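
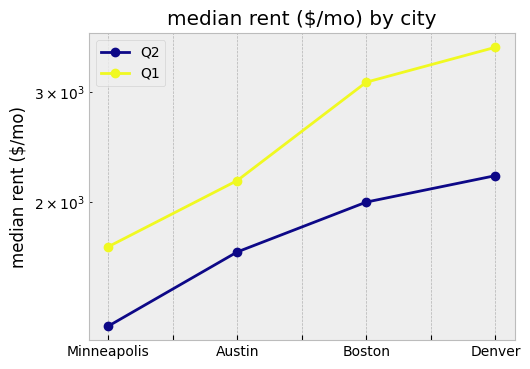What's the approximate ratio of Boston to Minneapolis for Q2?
Boston ≈ 2000, Minneapolis ≈ 1200; 2000/1200 ≈ 1.67.

≈ 1.67×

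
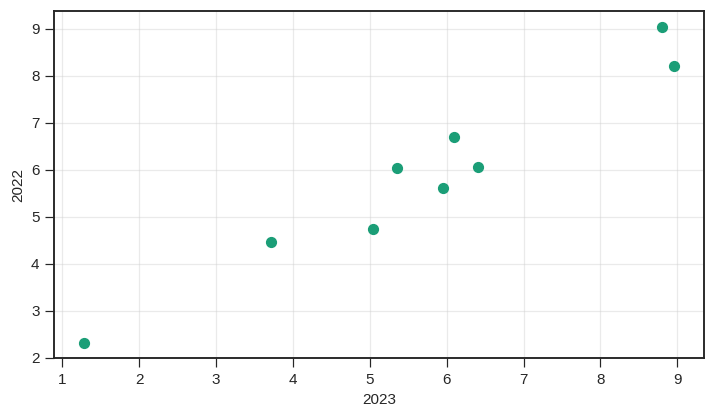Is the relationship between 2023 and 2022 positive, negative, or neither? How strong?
Points are positively correlated; strong (|r| ≈ 1.0).

positive, strong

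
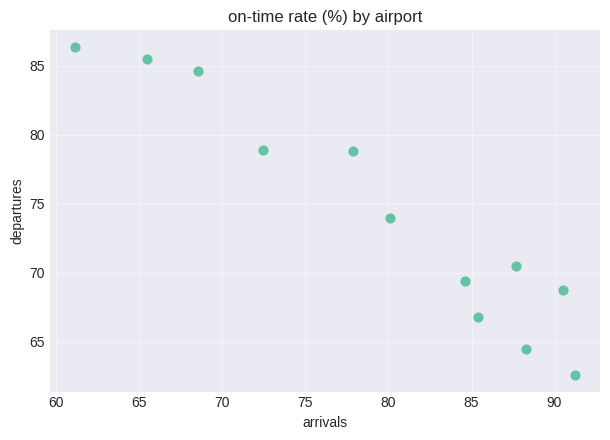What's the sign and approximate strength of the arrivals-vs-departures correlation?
negative, strong

Points are negatively correlated; strong (|r| ≈ 1.0).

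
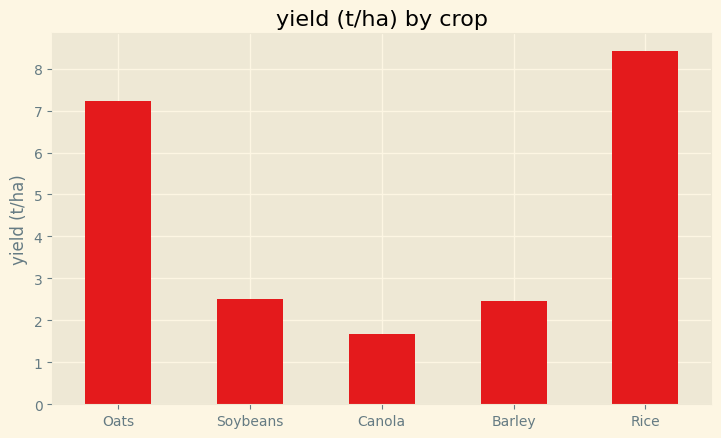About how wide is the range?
Max Rice ≈ 8, min Canola ≈ 2; range ≈ 6.

≈ 6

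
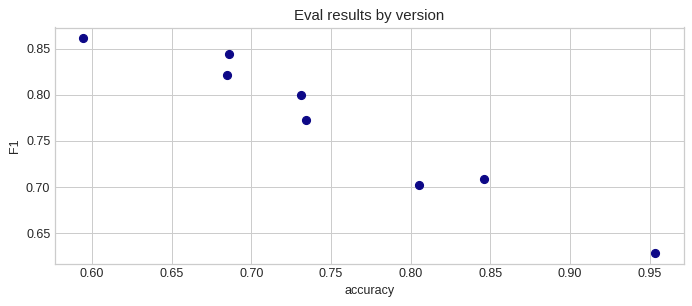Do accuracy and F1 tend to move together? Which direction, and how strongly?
negative, strong

Points are negatively correlated; strong (|r| ≈ 1.0).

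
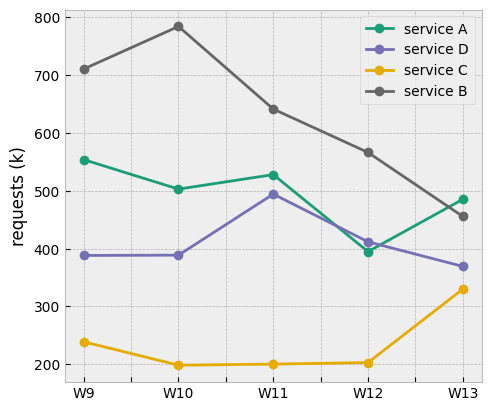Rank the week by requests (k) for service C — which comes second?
Top 3 for service C: W13 ≈ 350, W9 ≈ 250, W12 ≈ 200.

W9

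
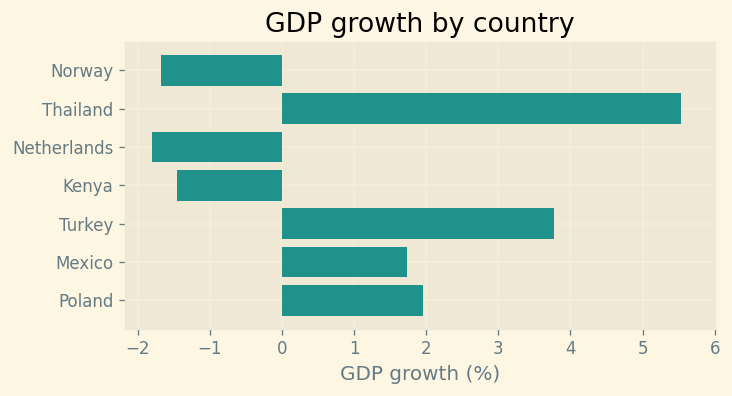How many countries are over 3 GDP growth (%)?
Above 3: Thailand, Turkey.

2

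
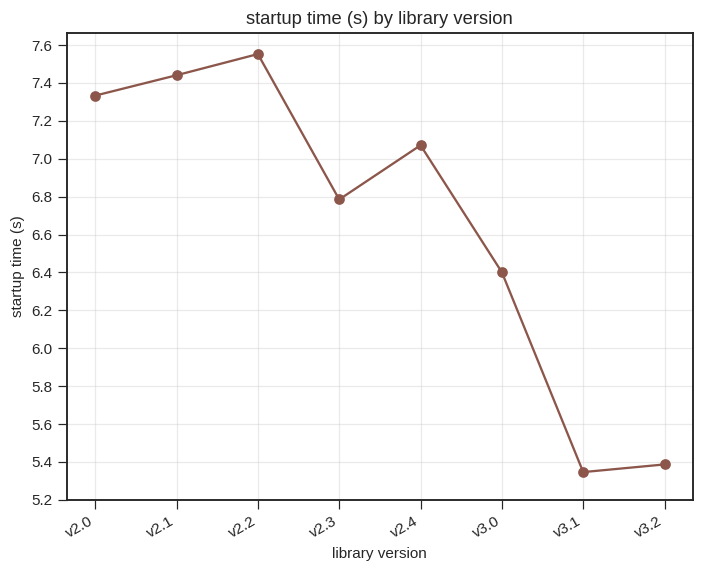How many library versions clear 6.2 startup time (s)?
6

Above 6.2: v2.0, v2.1, v2.2, v2.3, v2.4, v3.0.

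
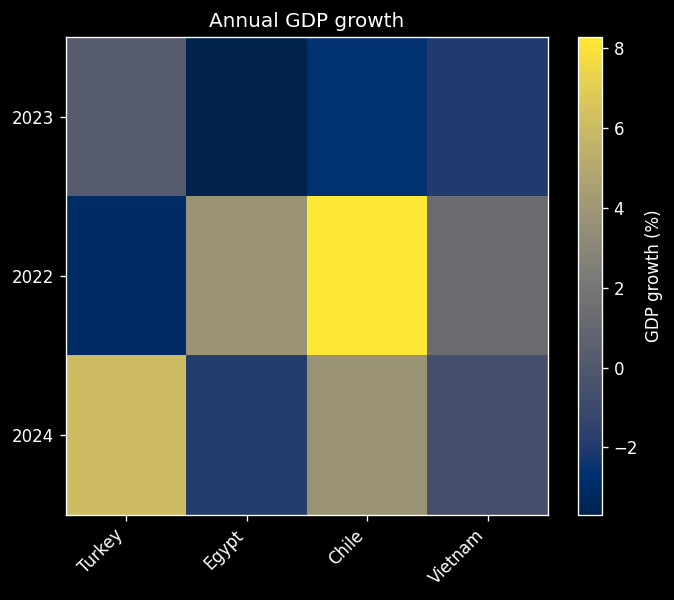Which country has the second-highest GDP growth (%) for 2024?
Top 3 for 2024: Turkey ≈ 6, Chile ≈ 4, Vietnam ≈ -1.

Chile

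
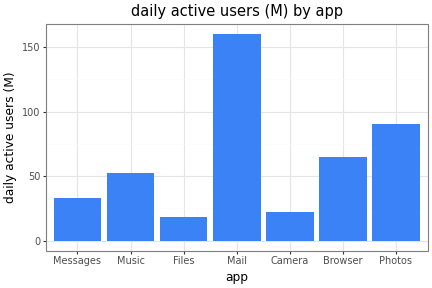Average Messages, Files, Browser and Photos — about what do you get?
≈ 55

(40 + 20 + 60 + 100) / 4 ≈ 55.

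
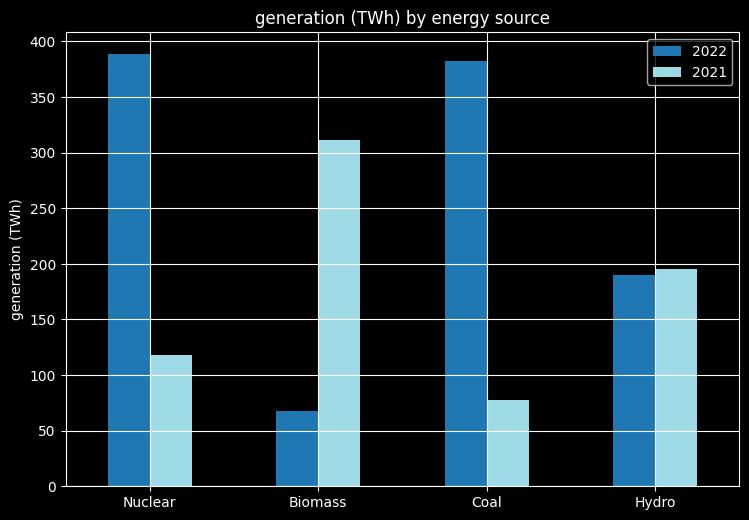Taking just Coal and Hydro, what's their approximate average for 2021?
≈ 150

(100 + 200) / 2 ≈ 150.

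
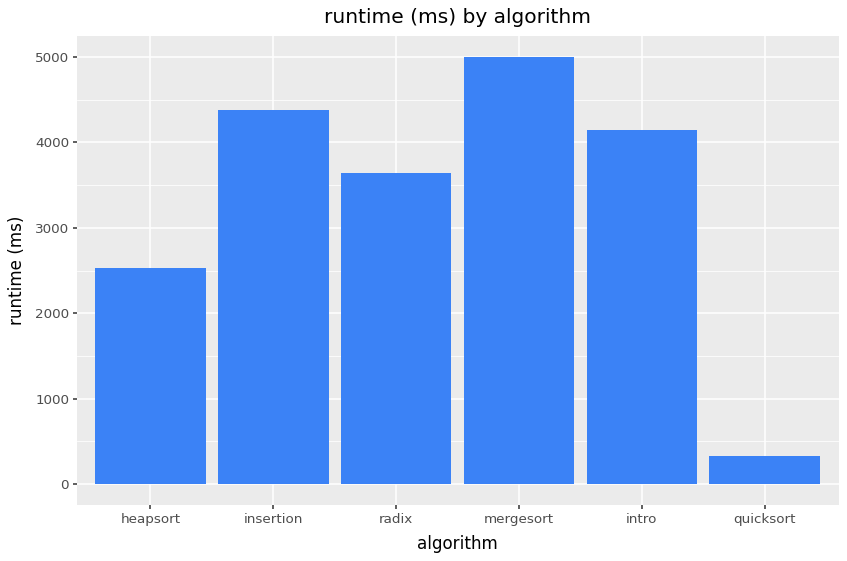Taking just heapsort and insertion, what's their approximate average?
(2500 + 4500) / 2 ≈ 3500.

≈ 3500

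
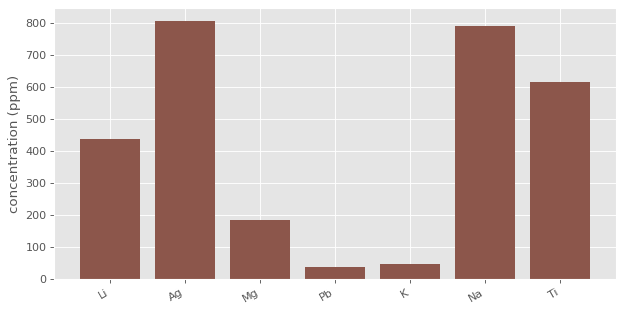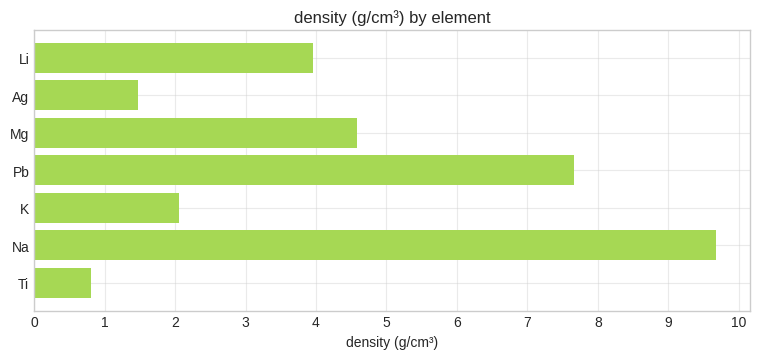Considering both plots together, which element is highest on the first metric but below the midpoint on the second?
Chart 2 median density (g/cm³) ≈ 4; below-median elements: Ag, K, Ti. Among those, Ag has the highest concentration (ppm) (≈ 800).

Ag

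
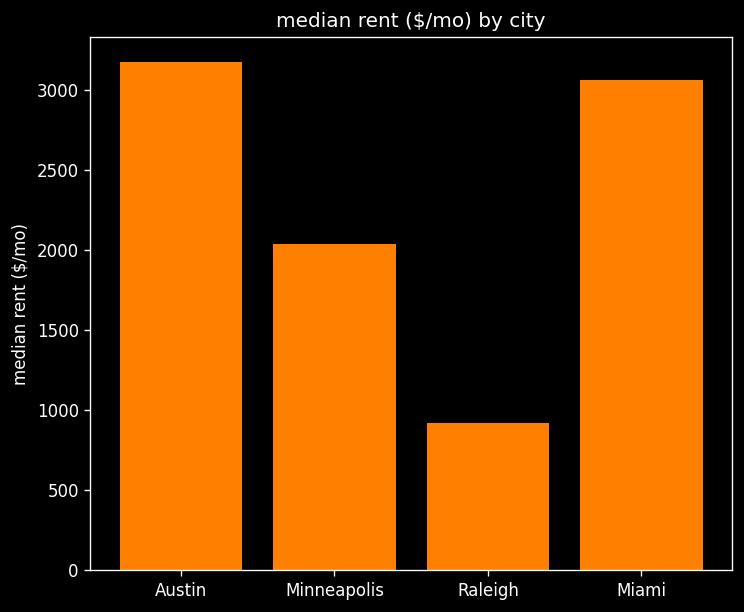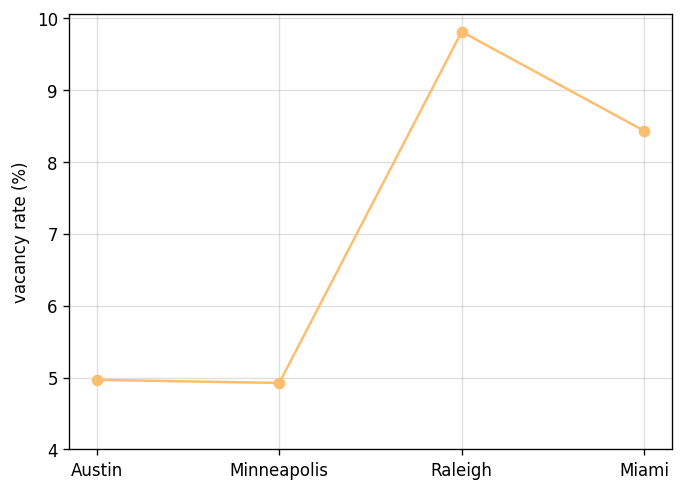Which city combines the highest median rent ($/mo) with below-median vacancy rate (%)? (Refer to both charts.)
Austin

Chart 2 median vacancy rate (%) ≈ 7; below-median cities: Austin, Minneapolis. Among those, Austin has the highest median rent ($/mo) (≈ 3000).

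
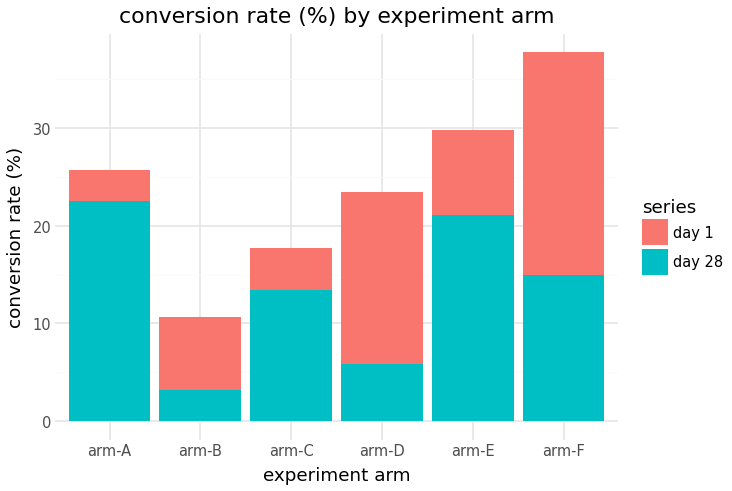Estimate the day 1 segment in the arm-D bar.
≈ 20

day 1 top ≈ 25, bottom ≈ 5; segment ≈ 20.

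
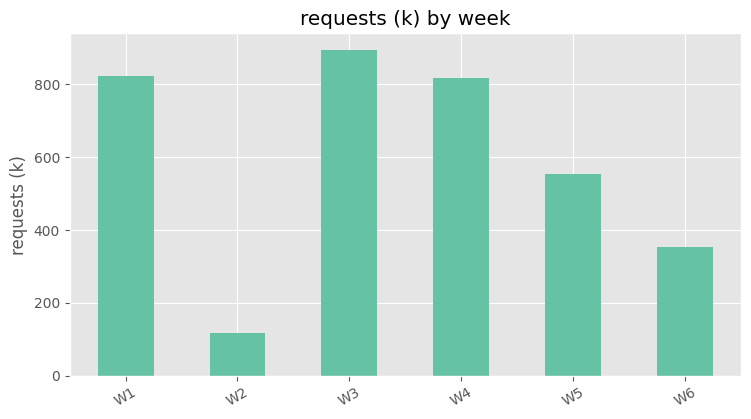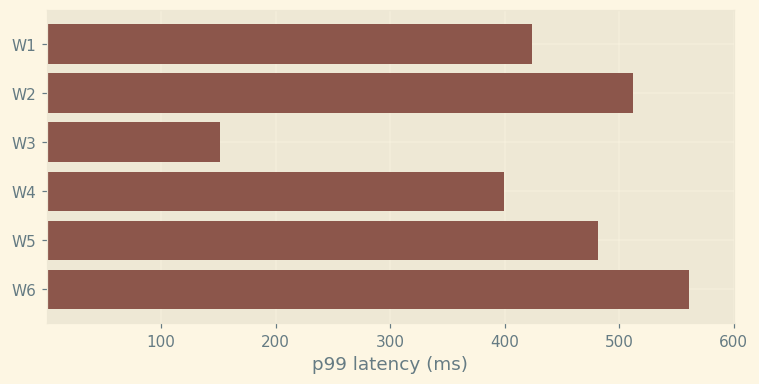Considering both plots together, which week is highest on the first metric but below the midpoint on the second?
Chart 2 median p99 latency (ms) ≈ 500; below-median weeks: W1, W3, W4. Among those, W3 has the highest requests (k) (≈ 900).

W3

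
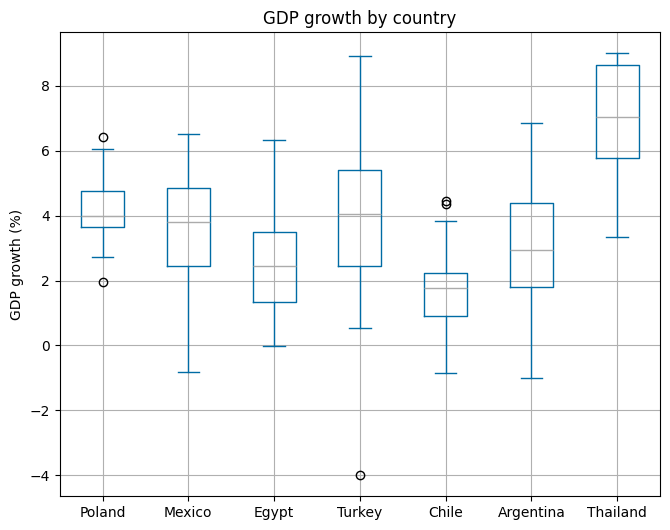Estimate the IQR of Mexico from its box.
Q3 ≈ 5.0, Q1 ≈ 2.5; IQR ≈ 2.5.

≈ 2.5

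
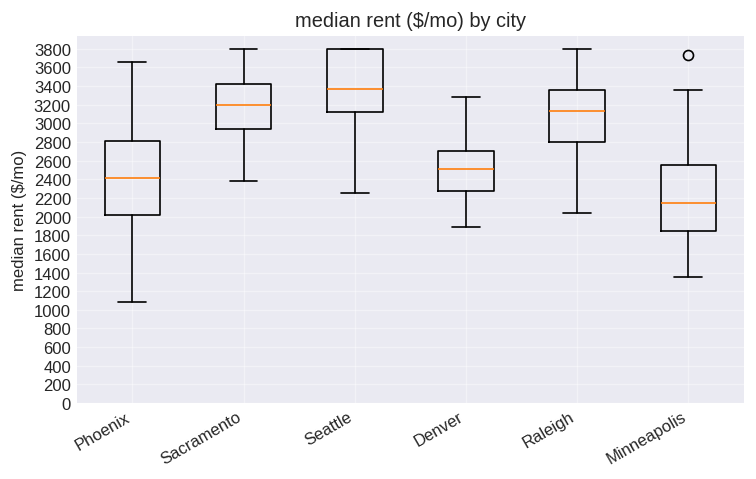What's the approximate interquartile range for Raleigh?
≈ 600

Q3 ≈ 3400, Q1 ≈ 2800; IQR ≈ 600.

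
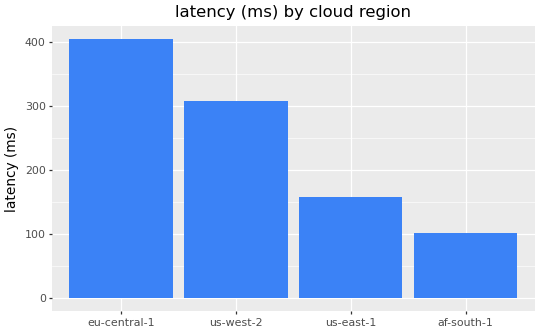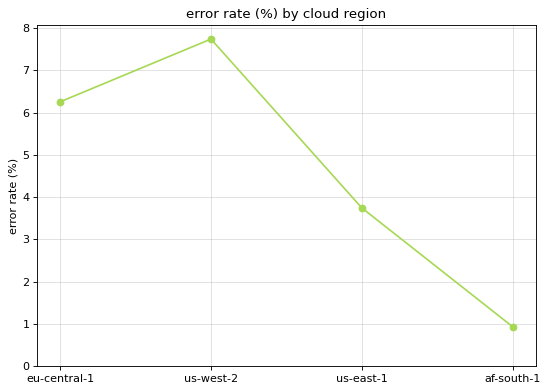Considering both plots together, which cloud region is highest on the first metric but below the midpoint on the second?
Chart 2 median error rate (%) ≈ 5; below-median cloud regions: us-east-1, af-south-1. Among those, us-east-1 has the highest latency (ms) (≈ 150).

us-east-1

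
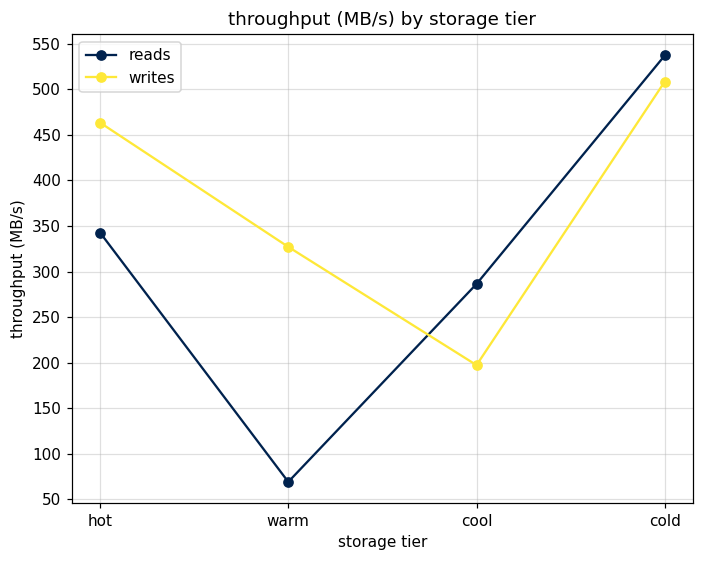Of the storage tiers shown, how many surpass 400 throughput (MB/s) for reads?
1

Above 400: cold.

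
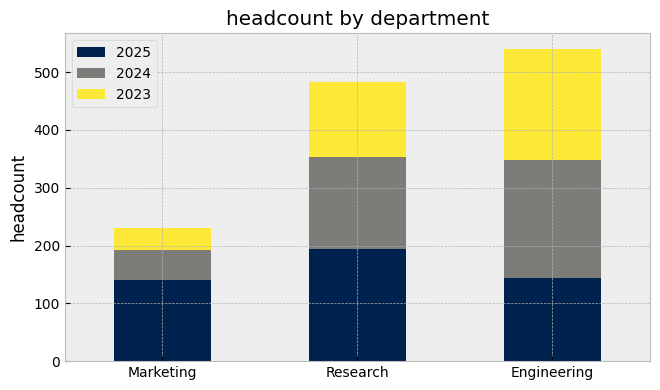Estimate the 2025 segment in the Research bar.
≈ 200

2025 top ≈ 200, bottom ≈ 0; segment ≈ 200.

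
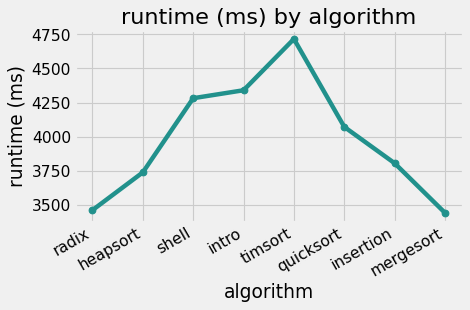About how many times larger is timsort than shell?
timsort ≈ 4800, shell ≈ 4200; 4800/4200 ≈ 1.14.

≈ 1.14×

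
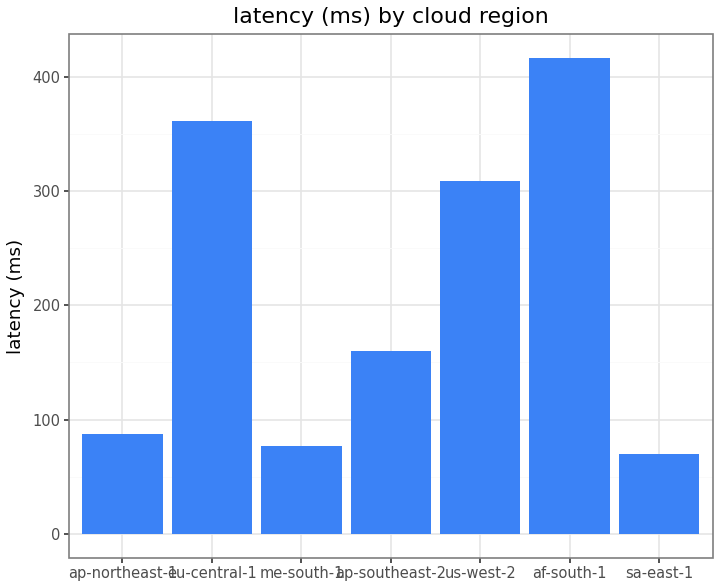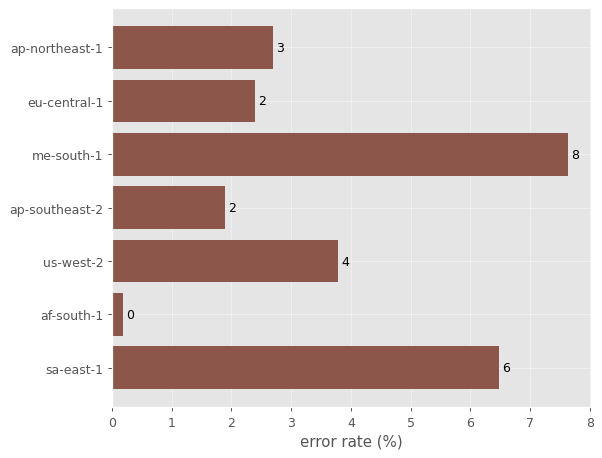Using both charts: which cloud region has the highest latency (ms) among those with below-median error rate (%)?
af-south-1

Chart 2 median error rate (%) ≈ 3; below-median cloud regions: eu-central-1, ap-southeast-2, af-south-1. Among those, af-south-1 has the highest latency (ms) (≈ 400).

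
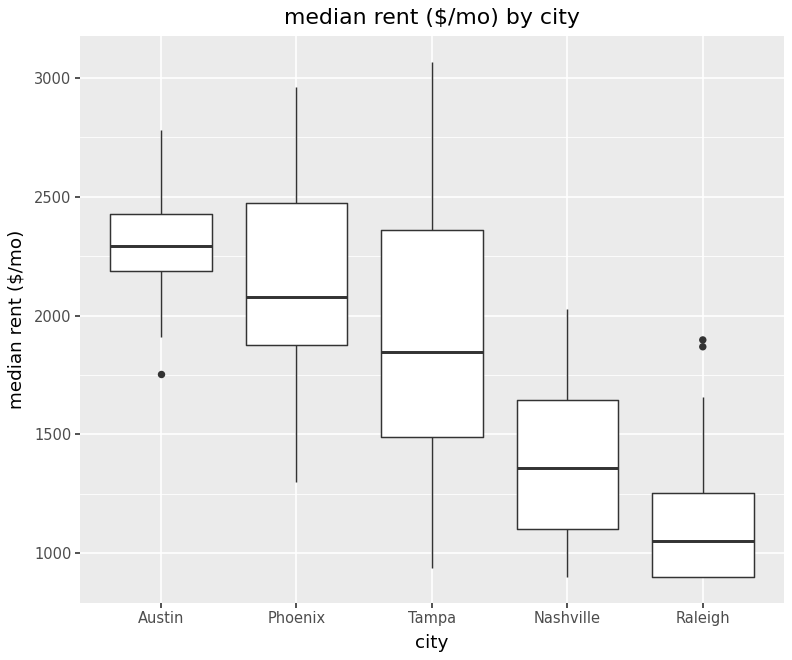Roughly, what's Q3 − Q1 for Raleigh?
Q3 ≈ 1300, Q1 ≈ 900; IQR ≈ 400.

≈ 400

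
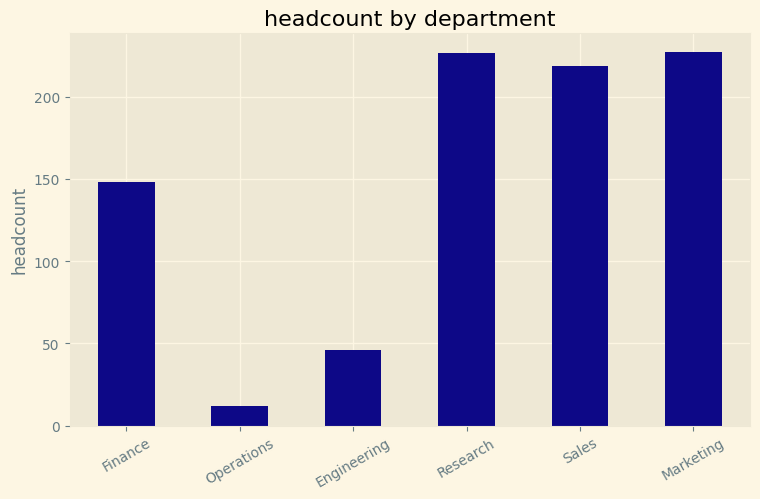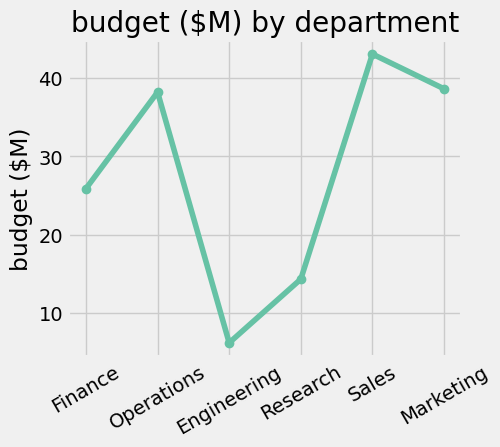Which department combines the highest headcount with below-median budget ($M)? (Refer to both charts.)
Research

Chart 2 median budget ($M) ≈ 30; below-median departments: Finance, Engineering, Research. Among those, Research has the highest headcount (≈ 225).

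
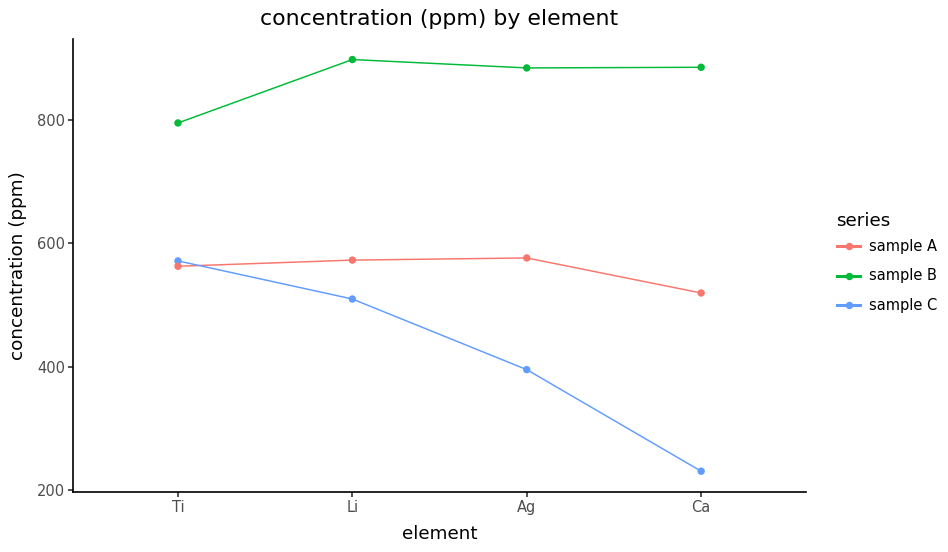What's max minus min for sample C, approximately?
≈ 400

Max Ti ≈ 600, min Ca ≈ 200; range ≈ 400.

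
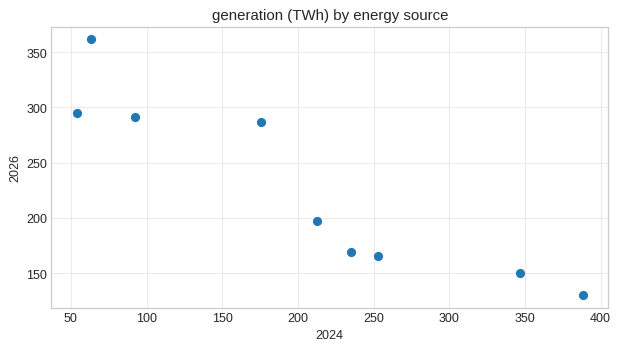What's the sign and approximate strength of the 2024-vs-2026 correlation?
negative, strong

Points are negatively correlated; strong (|r| ≈ 0.9).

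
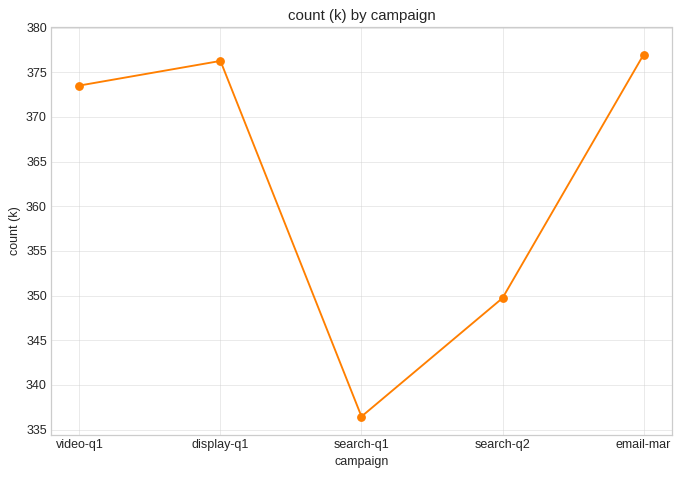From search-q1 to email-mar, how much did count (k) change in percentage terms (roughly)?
≈ +11.9%

search-q1 ≈ 335, email-mar ≈ 375; (375 − 335) / 335 ≈ +11.9%.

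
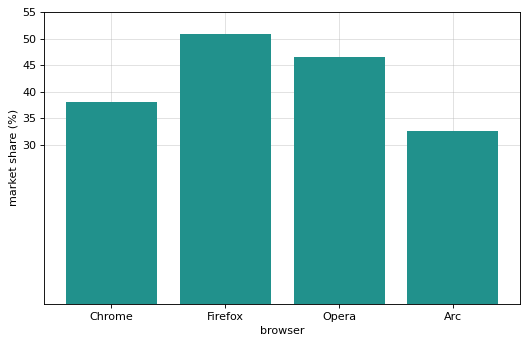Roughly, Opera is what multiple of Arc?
≈ 1.5×

Opera ≈ 45, Arc ≈ 30; 45/30 ≈ 1.5.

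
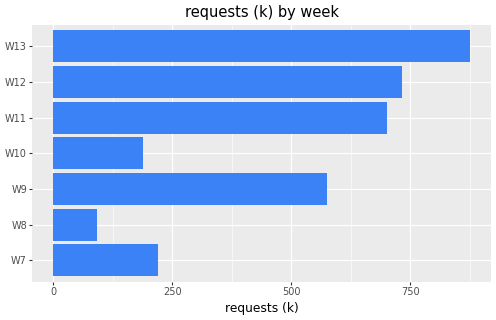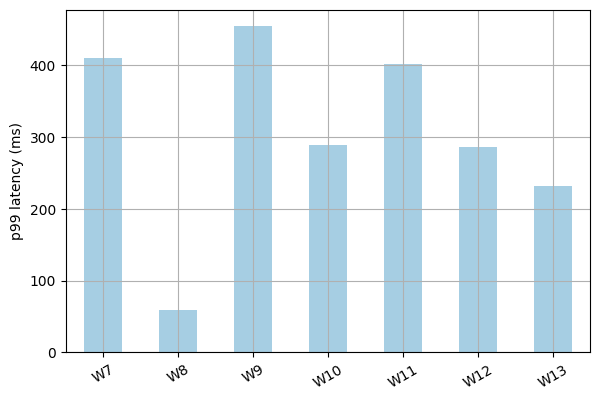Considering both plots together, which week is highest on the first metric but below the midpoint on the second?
Chart 2 median p99 latency (ms) ≈ 300; below-median weeks: W8, W12, W13. Among those, W13 has the highest requests (k) (≈ 900).

W13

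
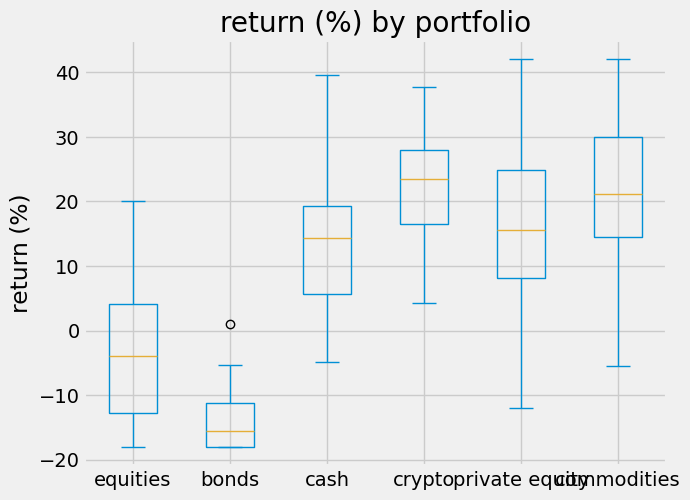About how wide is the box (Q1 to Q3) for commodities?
Q3 ≈ 30, Q1 ≈ 15; IQR ≈ 15.

≈ 15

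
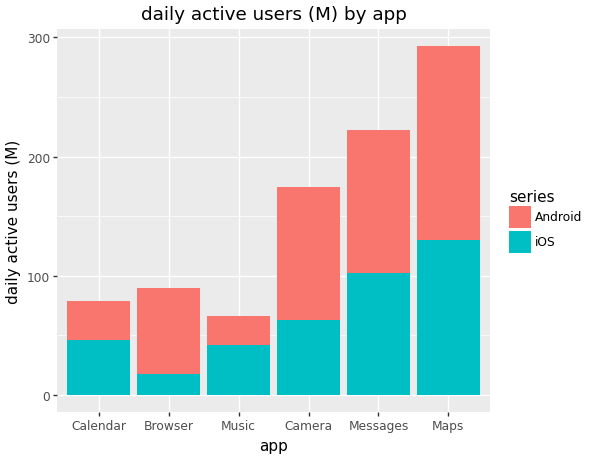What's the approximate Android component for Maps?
Android top ≈ 300, bottom ≈ 125; segment ≈ 175.

≈ 175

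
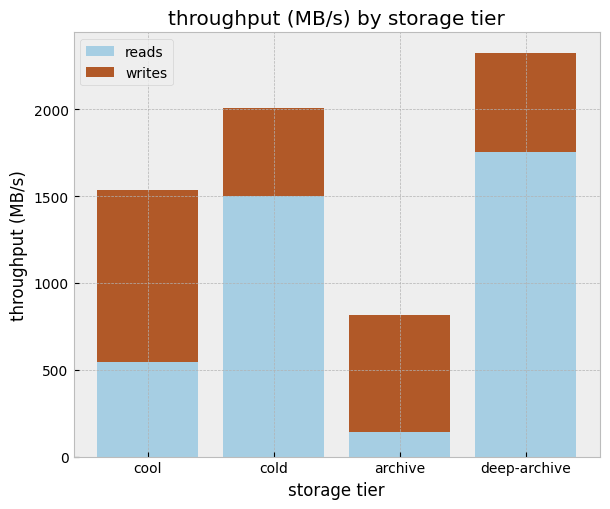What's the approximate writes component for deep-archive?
≈ 600

writes top ≈ 2400, bottom ≈ 1800; segment ≈ 600.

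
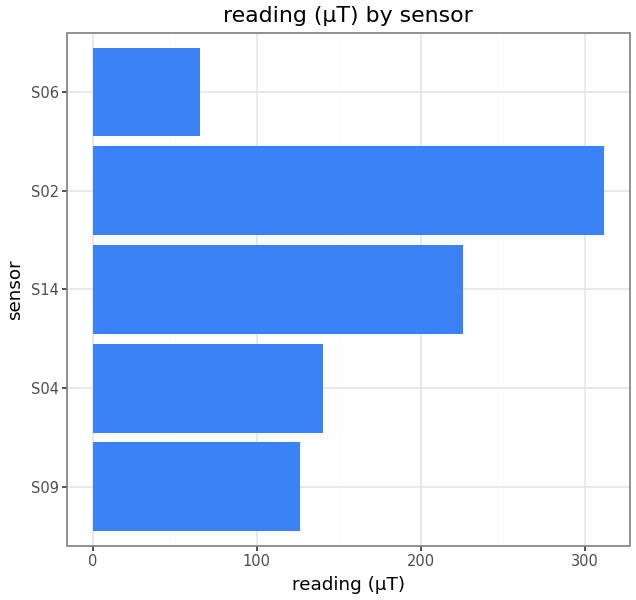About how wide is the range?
≈ 250

Max S02 ≈ 300, min S06 ≈ 50; range ≈ 250.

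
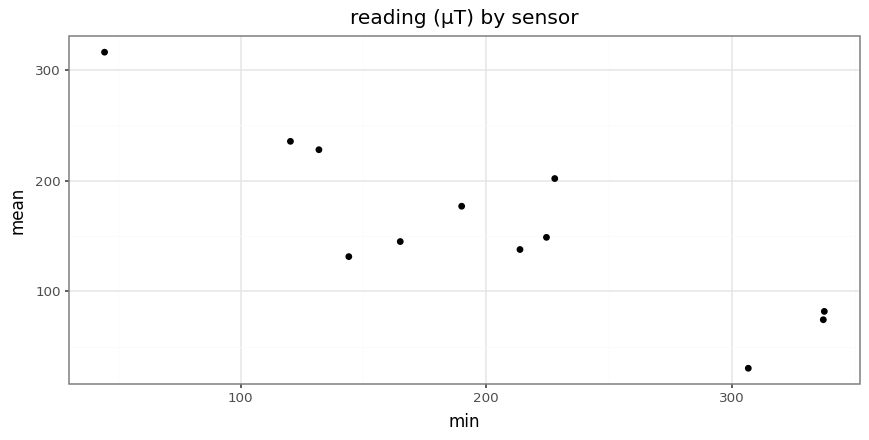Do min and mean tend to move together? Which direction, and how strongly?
negative, strong

Points are negatively correlated; strong (|r| ≈ 0.9).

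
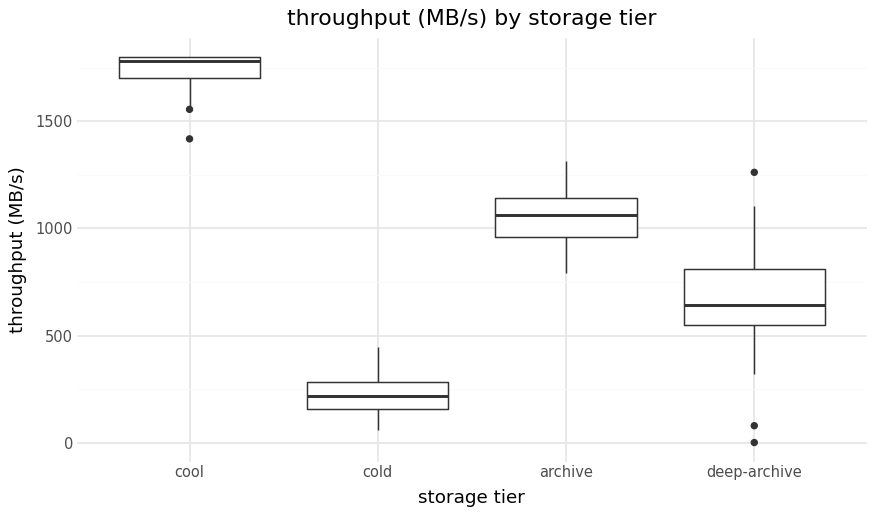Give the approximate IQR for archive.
≈ 200

Q3 ≈ 1200, Q1 ≈ 1000; IQR ≈ 200.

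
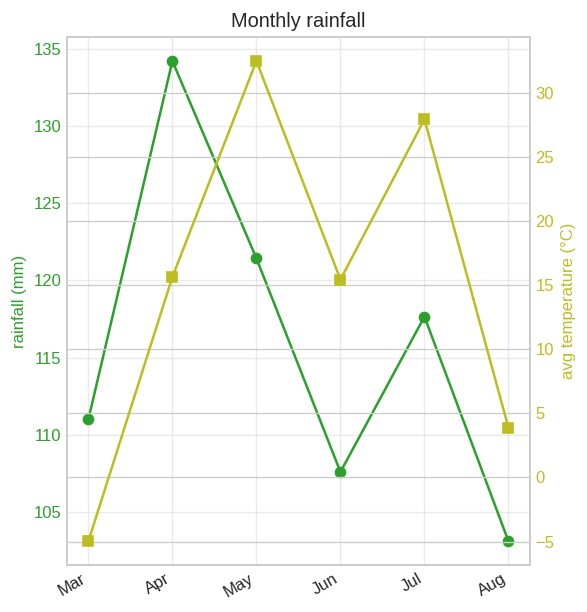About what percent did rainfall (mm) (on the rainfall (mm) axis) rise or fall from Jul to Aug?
Jul ≈ 120, Aug ≈ 105; (105 − 120) / 120 ≈ -12.5%.

≈ -12.5%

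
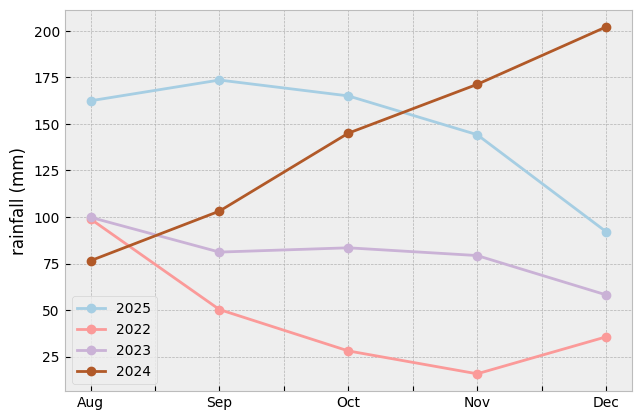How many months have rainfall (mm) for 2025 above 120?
Above 120: Aug, Sep, Oct, Nov.

4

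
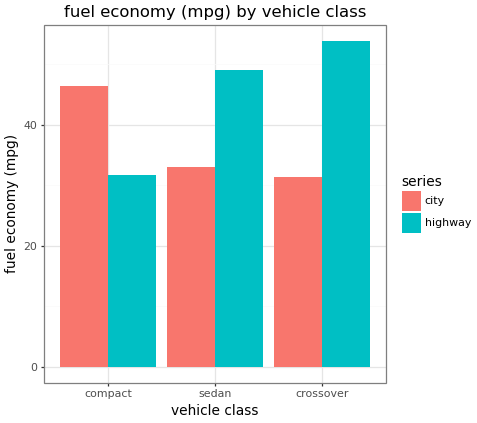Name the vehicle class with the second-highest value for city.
Top 3 for city: compact ≈ 45, sedan ≈ 35, crossover ≈ 30.

sedan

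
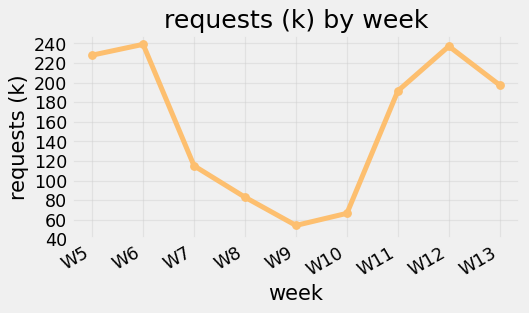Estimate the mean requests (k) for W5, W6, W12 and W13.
(220 + 240 + 240 + 200) / 4 ≈ 225.

≈ 225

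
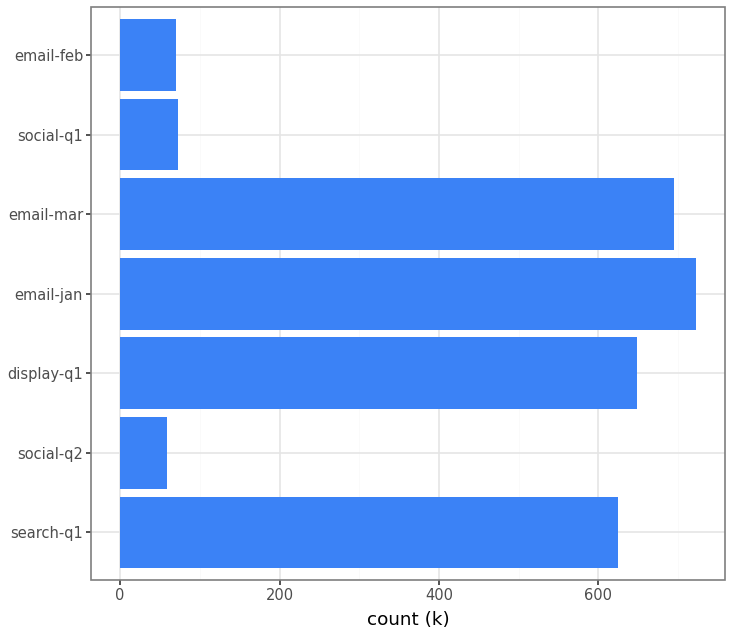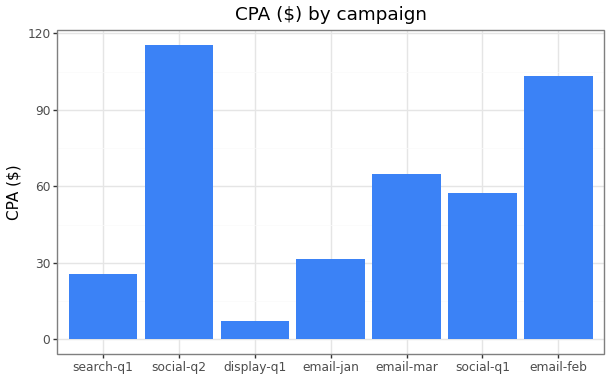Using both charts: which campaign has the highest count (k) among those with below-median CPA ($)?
Chart 2 median CPA ($) ≈ 60; below-median campaigns: search-q1, display-q1, email-jan. Among those, email-jan has the highest count (k) (≈ 700).

email-jan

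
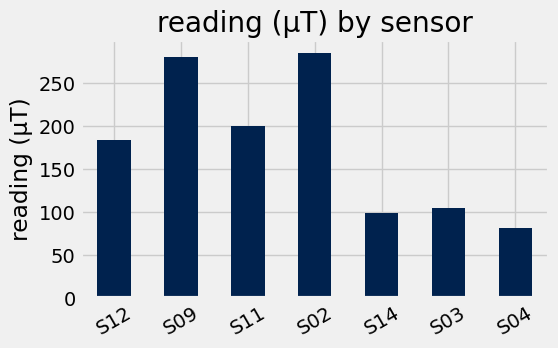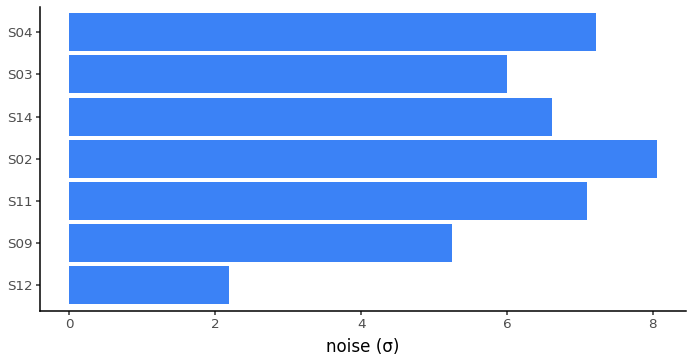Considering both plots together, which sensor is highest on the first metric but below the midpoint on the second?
S09

Chart 2 median noise (σ) ≈ 7; below-median sensors: S12, S09, S03. Among those, S09 has the highest reading (µT) (≈ 300).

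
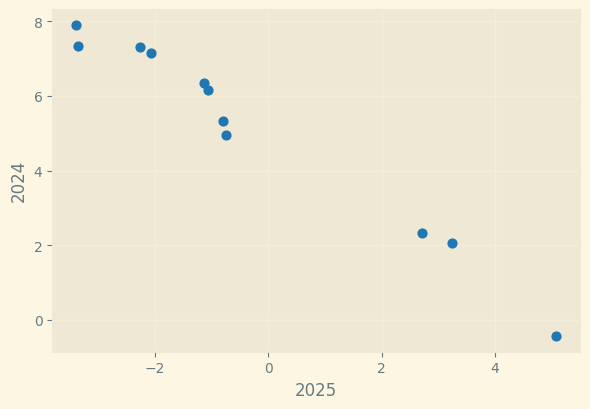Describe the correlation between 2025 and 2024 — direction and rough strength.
negative, strong

Points are negatively correlated; strong (|r| ≈ 1.0).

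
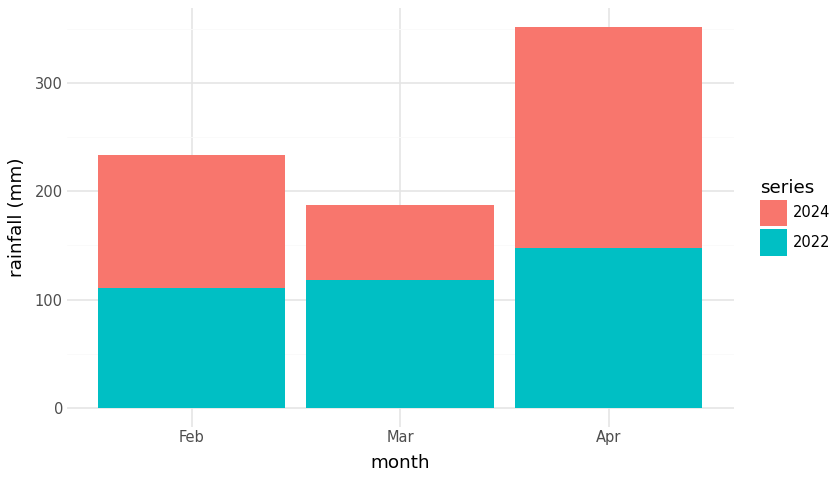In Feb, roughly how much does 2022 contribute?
2022 top ≈ 100, bottom ≈ 0; segment ≈ 100.

≈ 100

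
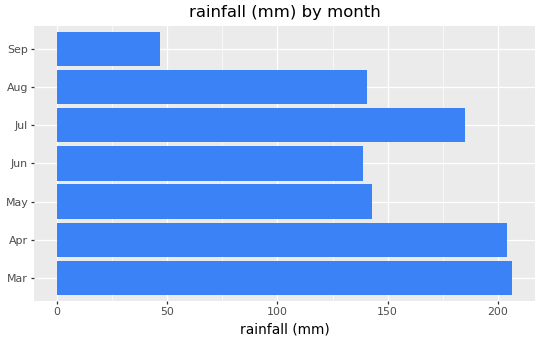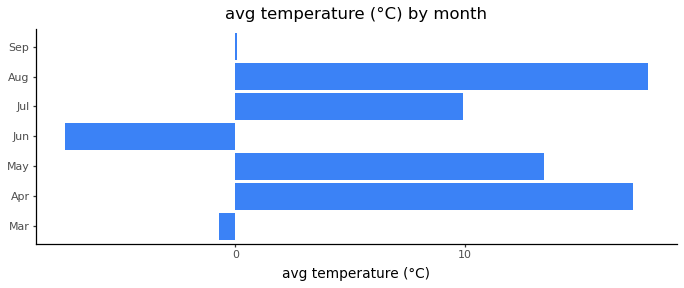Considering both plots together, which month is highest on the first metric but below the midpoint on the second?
Chart 2 median avg temperature (°C) ≈ 10; below-median months: Mar, Jun, Sep. Among those, Mar has the highest rainfall (mm) (≈ 200).

Mar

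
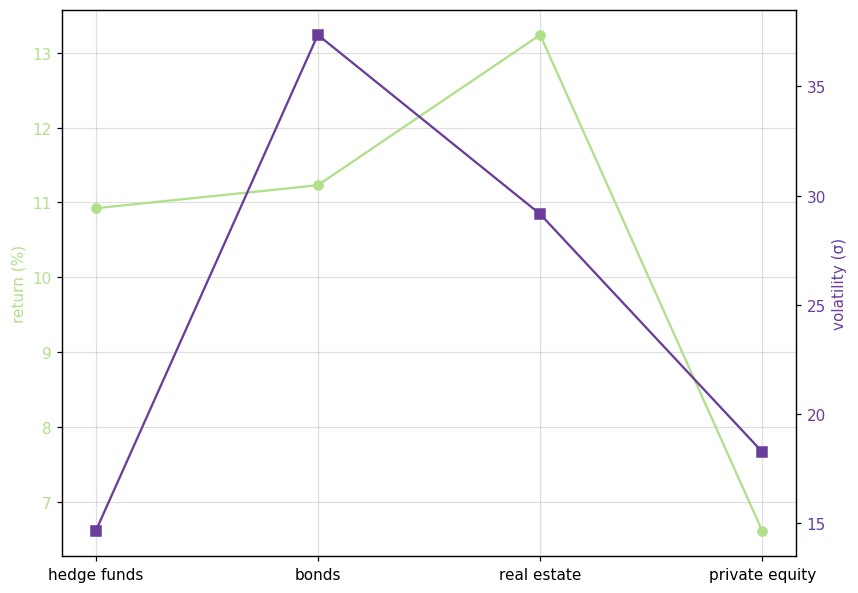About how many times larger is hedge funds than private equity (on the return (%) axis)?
hedge funds ≈ 11, private equity ≈ 7; 11/7 ≈ 1.57.

≈ 1.57×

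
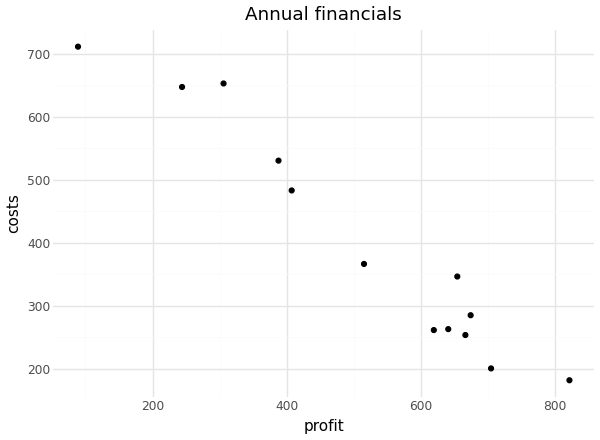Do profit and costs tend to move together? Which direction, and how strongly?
Points are negatively correlated; strong (|r| ≈ 1.0).

negative, strong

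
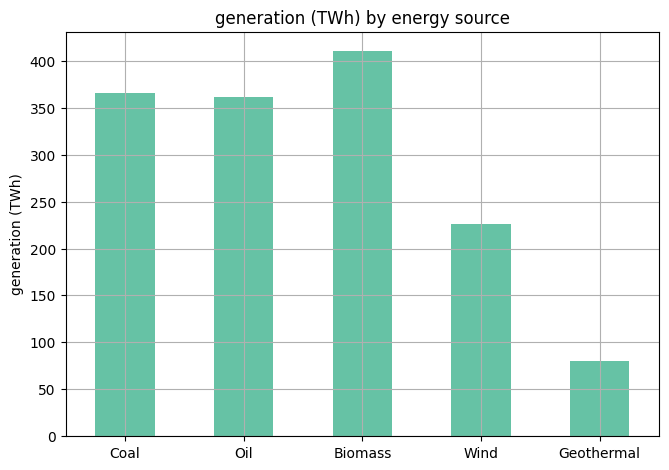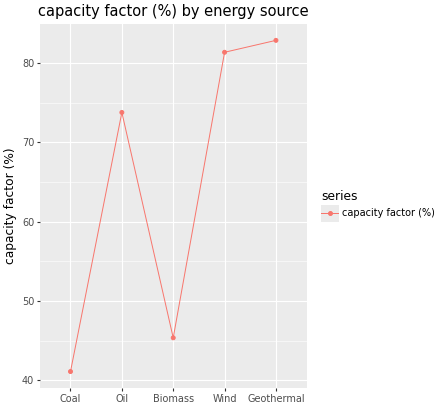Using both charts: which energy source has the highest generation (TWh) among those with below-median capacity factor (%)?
Biomass

Chart 2 median capacity factor (%) ≈ 70; below-median energy sources: Coal, Biomass. Among those, Biomass has the highest generation (TWh) (≈ 400).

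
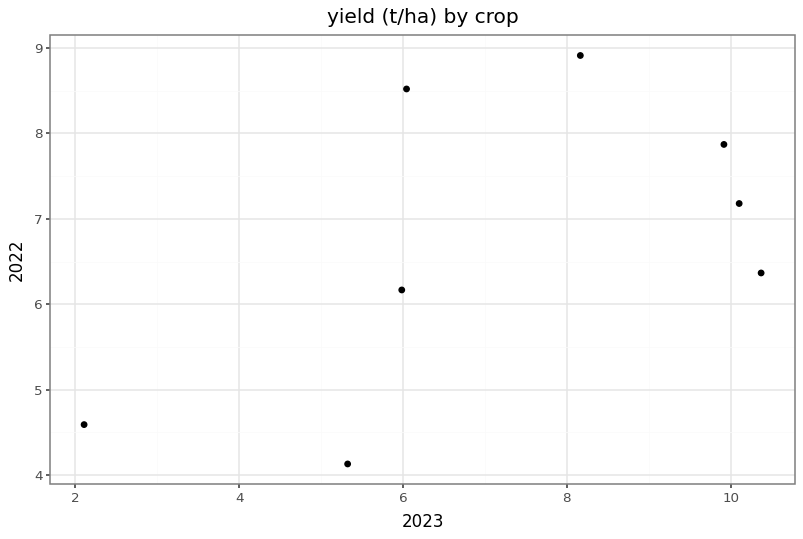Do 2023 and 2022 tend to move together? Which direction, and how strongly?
positive, moderate

Points are positively correlated; moderate (|r| ≈ 0.6).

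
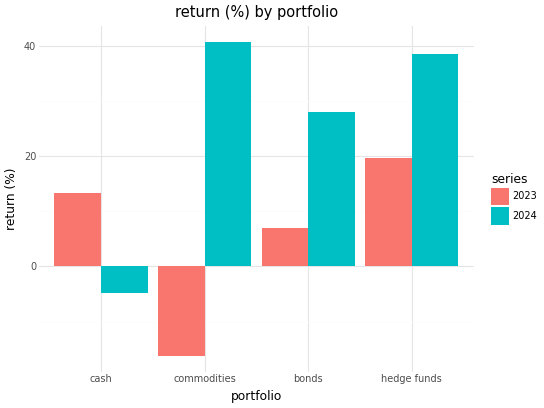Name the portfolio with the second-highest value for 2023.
Top 3 for 2023: hedge funds ≈ 20, cash ≈ 15, bonds ≈ 5.

cash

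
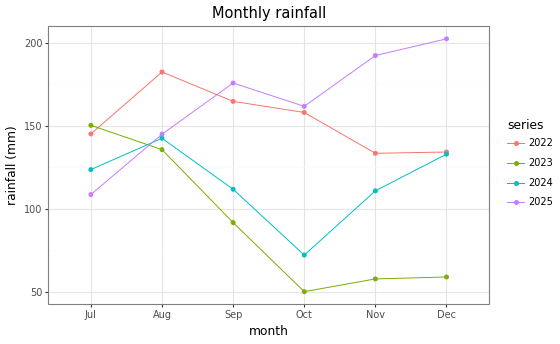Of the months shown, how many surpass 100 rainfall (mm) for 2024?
5

Above 100: Jul, Aug, Sep, Nov, Dec.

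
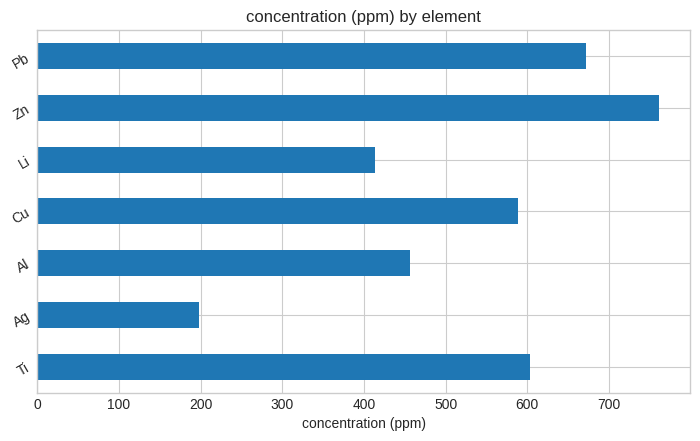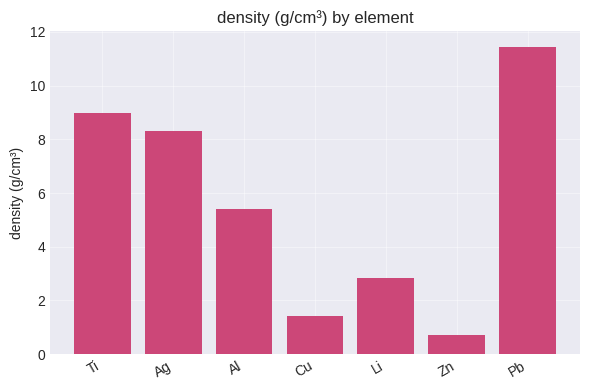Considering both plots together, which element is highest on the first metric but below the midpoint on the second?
Chart 2 median density (g/cm³) ≈ 6; below-median elements: Cu, Li, Zn. Among those, Zn has the highest concentration (ppm) (≈ 800).

Zn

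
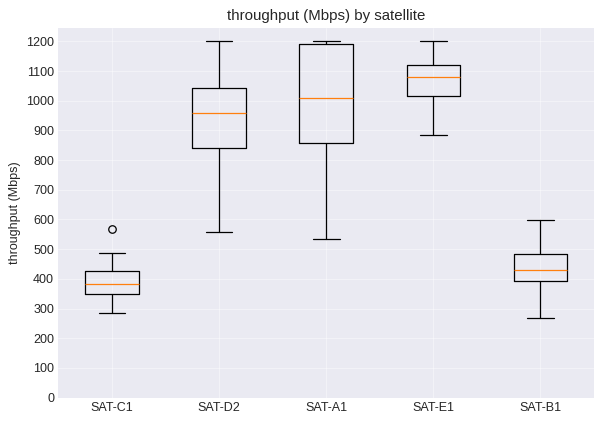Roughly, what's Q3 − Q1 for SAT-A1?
≈ 300

Q3 ≈ 1200, Q1 ≈ 900; IQR ≈ 300.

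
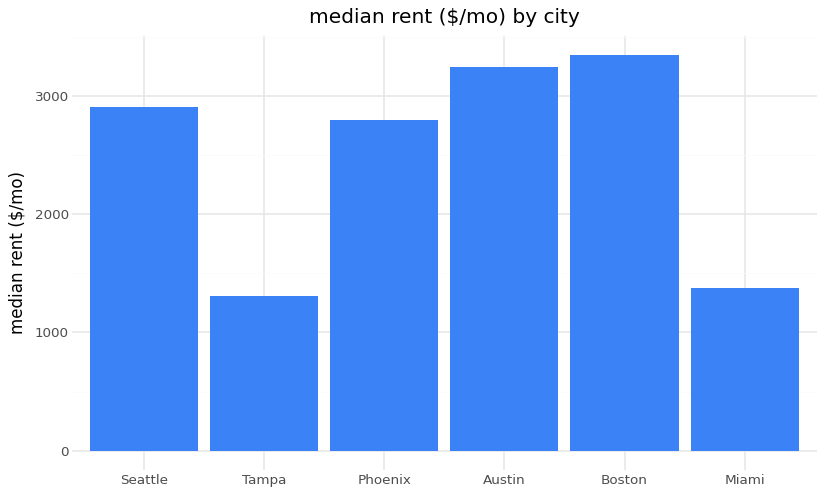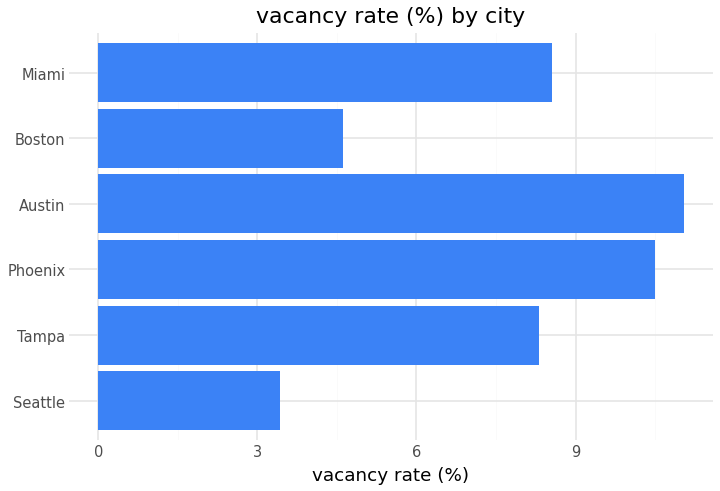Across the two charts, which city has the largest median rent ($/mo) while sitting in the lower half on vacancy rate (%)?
Chart 2 median vacancy rate (%) ≈ 8; below-median cities: Seattle, Tampa, Boston. Among those, Boston has the highest median rent ($/mo) (≈ 3500).

Boston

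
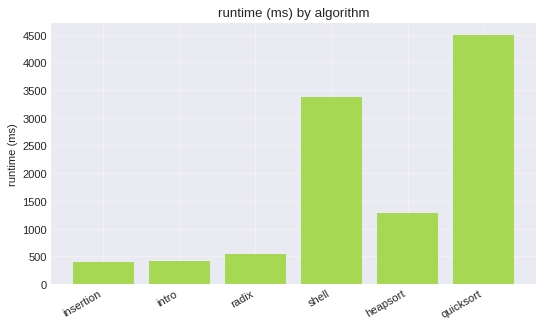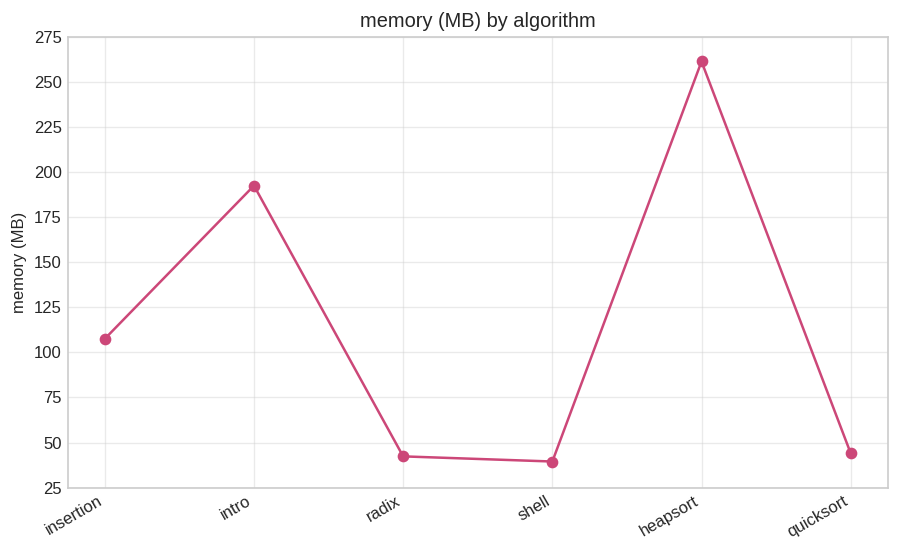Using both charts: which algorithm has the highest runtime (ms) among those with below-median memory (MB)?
quicksort

Chart 2 median memory (MB) ≈ 75; below-median algorithms: radix, shell, quicksort. Among those, quicksort has the highest runtime (ms) (≈ 4500).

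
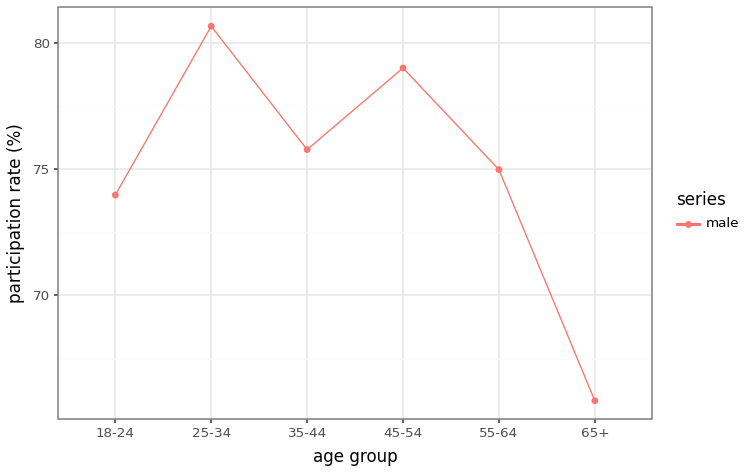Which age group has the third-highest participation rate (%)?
35-44

Top 4: 25-34 ≈ 80, 45-54 ≈ 78, 35-44 ≈ 76, 55-64 ≈ 74.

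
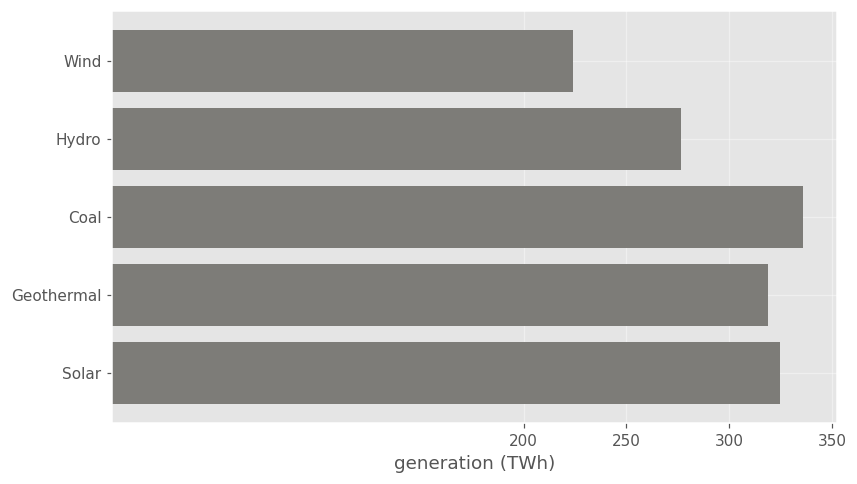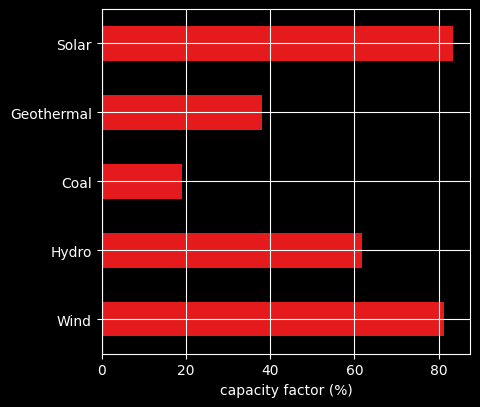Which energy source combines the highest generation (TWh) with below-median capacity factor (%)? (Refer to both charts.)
Chart 2 median capacity factor (%) ≈ 60; below-median energy sources: Coal, Geothermal. Among those, Coal has the highest generation (TWh) (≈ 350).

Coal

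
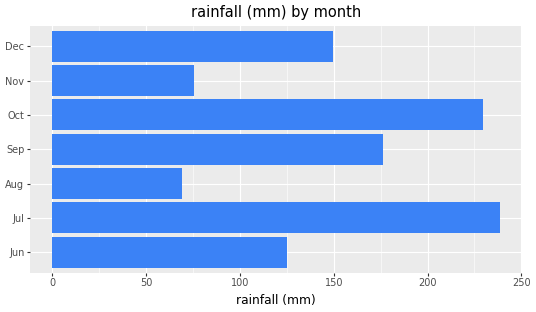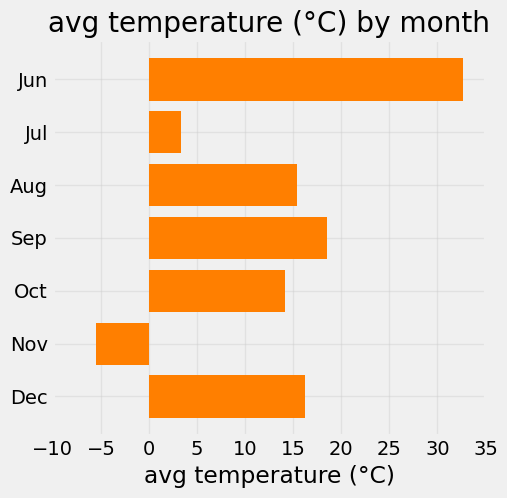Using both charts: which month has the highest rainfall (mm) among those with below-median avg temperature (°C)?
Chart 2 median avg temperature (°C) ≈ 15; below-median months: Jul, Oct, Nov. Among those, Jul has the highest rainfall (mm) (≈ 250).

Jul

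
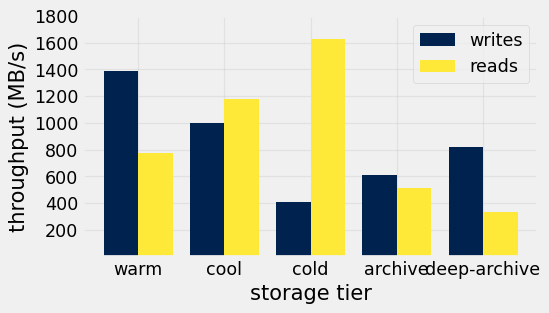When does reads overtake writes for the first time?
cool

warm: reads ≈ 800 vs writes ≈ 1400 (not yet); cool: reads ≈ 1200 vs writes ≈ 1000 (first crossover).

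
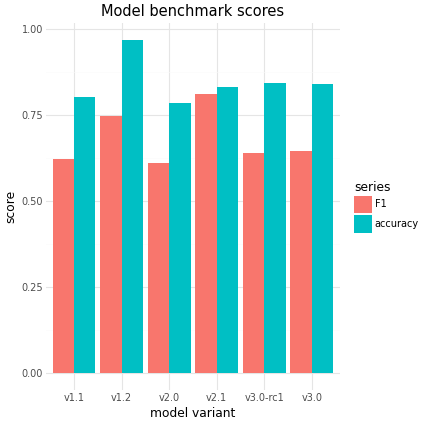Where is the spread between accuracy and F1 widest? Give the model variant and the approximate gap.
v1.2: accuracy ≈ 1.0, F1 ≈ 0.7 → gap ≈ 0.3. Next-largest (v3.0-rc1) is only ≈ 0.2.

v1.2, ≈ 0.3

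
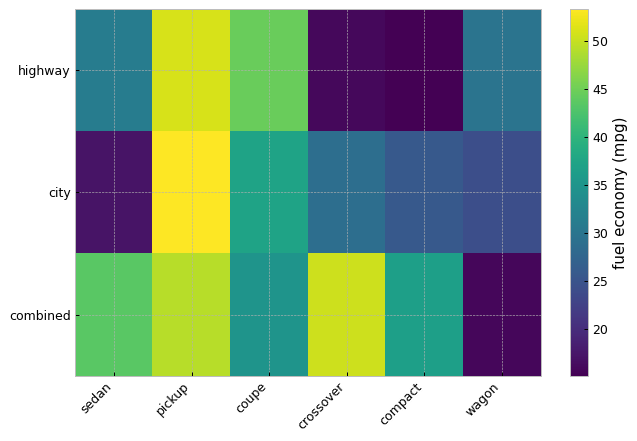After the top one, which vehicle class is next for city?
coupe

Top 3 for city: pickup ≈ 55, coupe ≈ 35, crossover ≈ 30.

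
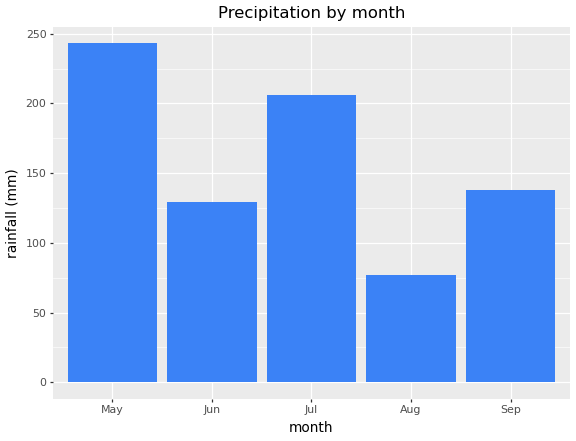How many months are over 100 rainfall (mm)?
Above 100: May, Jun, Jul, Sep.

4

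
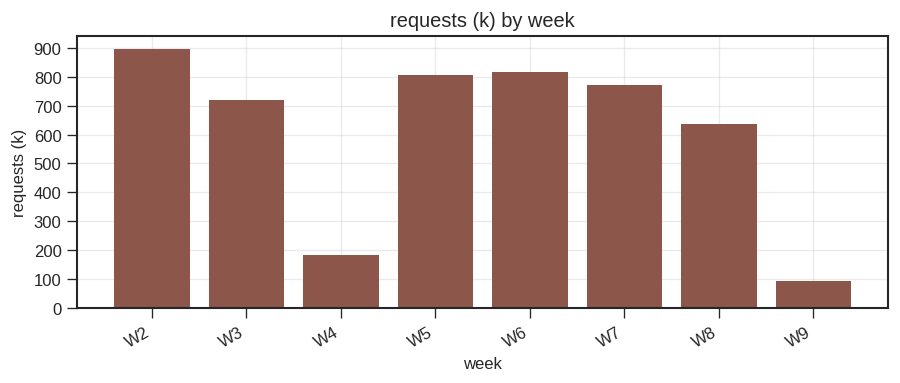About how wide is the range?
≈ 800

Max W2 ≈ 900, min W9 ≈ 100; range ≈ 800.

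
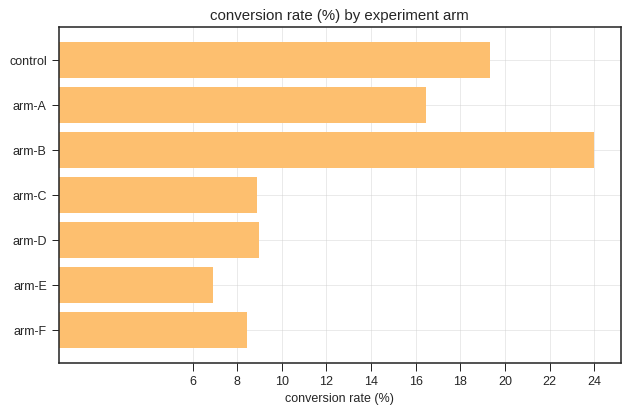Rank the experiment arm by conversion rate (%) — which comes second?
Top 3: arm-B ≈ 24, control ≈ 20, arm-A ≈ 16.

control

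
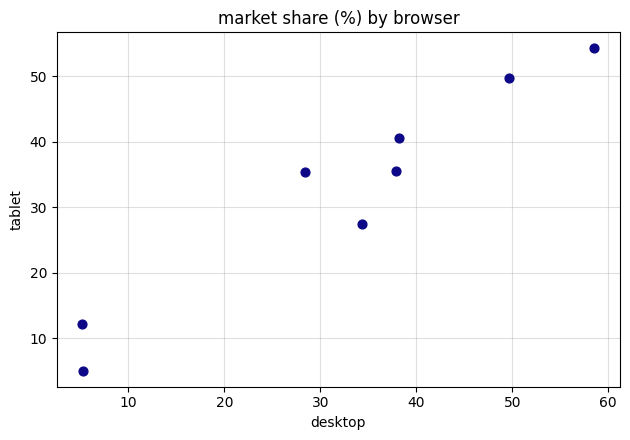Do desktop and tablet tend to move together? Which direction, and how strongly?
positive, strong

Points are positively correlated; strong (|r| ≈ 1.0).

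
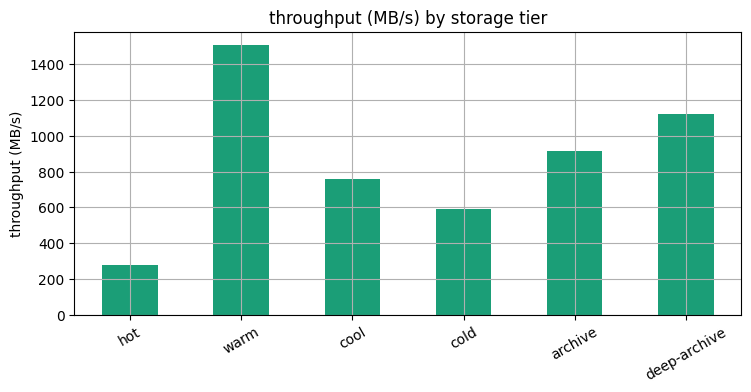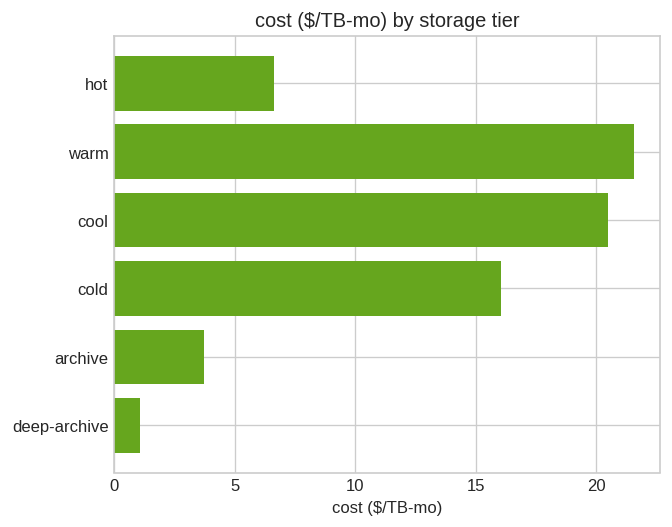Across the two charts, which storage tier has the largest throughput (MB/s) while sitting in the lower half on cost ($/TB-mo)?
Chart 2 median cost ($/TB-mo) ≈ 12; below-median storage tiers: hot, archive, deep-archive. Among those, deep-archive has the highest throughput (MB/s) (≈ 1200).

deep-archive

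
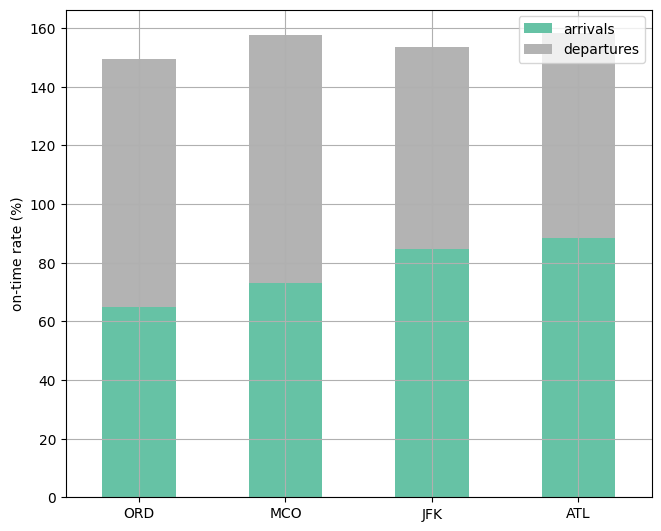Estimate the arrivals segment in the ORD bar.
arrivals top ≈ 60, bottom ≈ 0; segment ≈ 60.

≈ 60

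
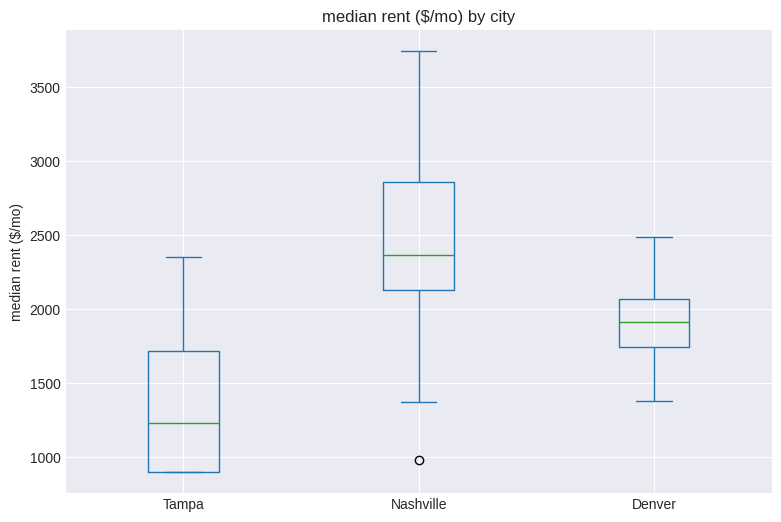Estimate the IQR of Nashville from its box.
≈ 600

Q3 ≈ 2800, Q1 ≈ 2200; IQR ≈ 600.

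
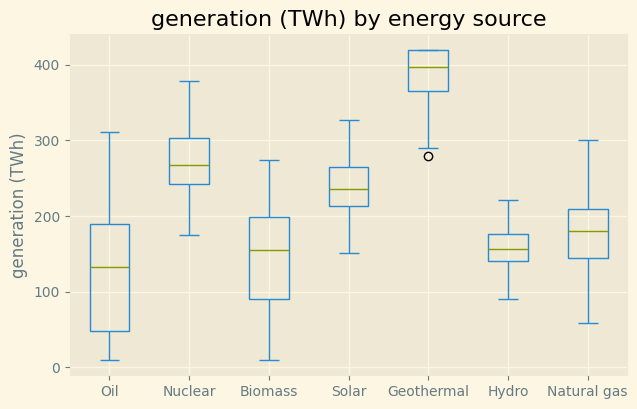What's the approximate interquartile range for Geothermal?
≈ 50

Q3 ≈ 425, Q1 ≈ 375; IQR ≈ 50.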